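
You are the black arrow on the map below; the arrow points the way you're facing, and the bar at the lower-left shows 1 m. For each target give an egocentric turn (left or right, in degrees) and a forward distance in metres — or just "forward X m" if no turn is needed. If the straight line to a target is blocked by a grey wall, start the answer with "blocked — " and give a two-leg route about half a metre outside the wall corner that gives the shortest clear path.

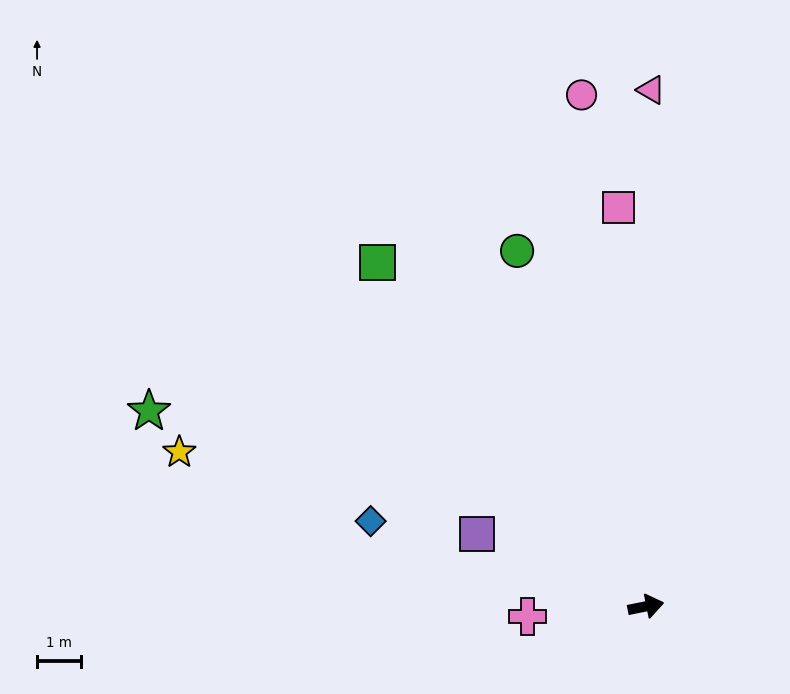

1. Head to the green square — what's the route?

turn left 117°, forward 10.0 m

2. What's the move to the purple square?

turn left 145°, forward 4.2 m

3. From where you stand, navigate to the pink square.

turn left 83°, forward 9.1 m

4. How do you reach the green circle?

turn left 99°, forward 8.6 m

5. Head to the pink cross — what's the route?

turn left 174°, forward 2.7 m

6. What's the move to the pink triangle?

turn left 78°, forward 11.8 m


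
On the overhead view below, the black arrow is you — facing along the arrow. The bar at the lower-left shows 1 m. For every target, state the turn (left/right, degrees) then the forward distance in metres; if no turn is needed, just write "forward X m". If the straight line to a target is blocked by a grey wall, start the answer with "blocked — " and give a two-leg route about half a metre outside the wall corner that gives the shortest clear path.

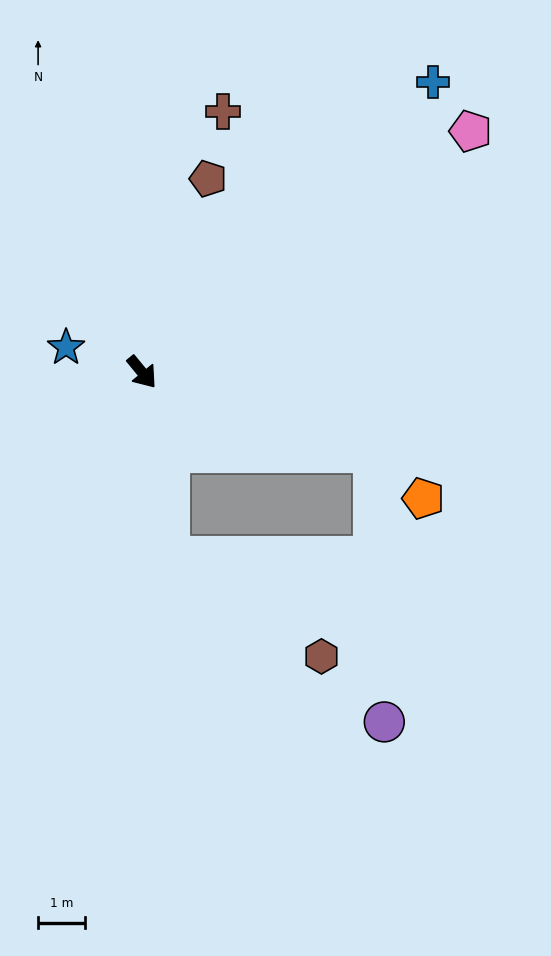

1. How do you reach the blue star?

turn right 148°, forward 1.7 m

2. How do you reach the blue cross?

turn left 95°, forward 8.7 m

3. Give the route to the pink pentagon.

turn left 87°, forward 8.6 m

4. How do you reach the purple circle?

blocked — turn left 31°, forward 5.2 m, then turn right 68°, forward 5.7 m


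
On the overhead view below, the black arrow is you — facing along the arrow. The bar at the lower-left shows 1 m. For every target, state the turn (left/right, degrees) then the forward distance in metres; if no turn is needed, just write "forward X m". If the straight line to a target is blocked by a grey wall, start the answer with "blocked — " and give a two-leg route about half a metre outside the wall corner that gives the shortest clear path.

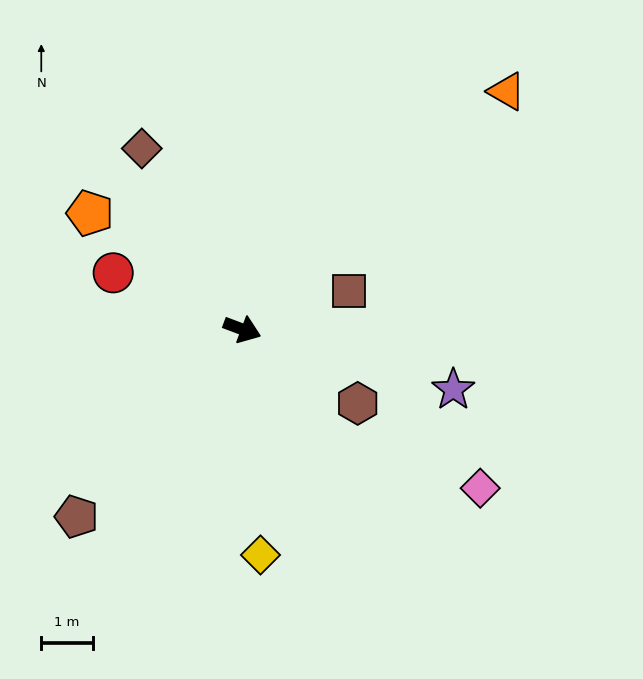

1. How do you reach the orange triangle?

turn left 63°, forward 6.9 m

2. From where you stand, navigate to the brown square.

turn left 41°, forward 2.2 m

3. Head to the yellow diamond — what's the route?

turn right 65°, forward 4.4 m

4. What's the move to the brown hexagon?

turn right 12°, forward 2.7 m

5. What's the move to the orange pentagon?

turn left 163°, forward 3.7 m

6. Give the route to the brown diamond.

turn left 140°, forward 4.0 m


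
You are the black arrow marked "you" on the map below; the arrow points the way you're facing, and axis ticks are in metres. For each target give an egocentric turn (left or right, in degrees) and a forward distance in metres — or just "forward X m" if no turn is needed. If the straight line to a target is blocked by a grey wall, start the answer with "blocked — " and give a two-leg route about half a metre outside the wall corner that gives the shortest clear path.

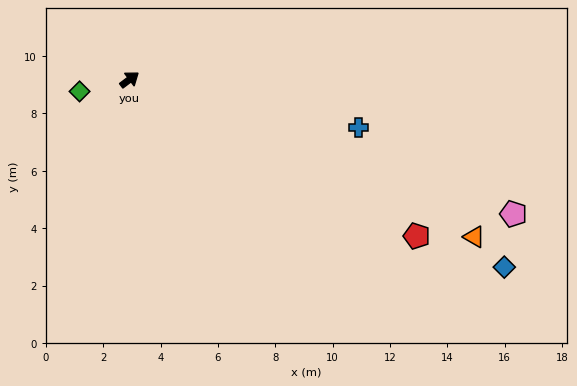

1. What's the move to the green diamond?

turn left 156°, forward 1.8 m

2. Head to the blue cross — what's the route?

turn right 49°, forward 8.2 m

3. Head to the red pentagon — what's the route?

turn right 66°, forward 11.4 m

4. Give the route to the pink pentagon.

turn right 56°, forward 14.2 m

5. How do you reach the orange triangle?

turn right 62°, forward 13.2 m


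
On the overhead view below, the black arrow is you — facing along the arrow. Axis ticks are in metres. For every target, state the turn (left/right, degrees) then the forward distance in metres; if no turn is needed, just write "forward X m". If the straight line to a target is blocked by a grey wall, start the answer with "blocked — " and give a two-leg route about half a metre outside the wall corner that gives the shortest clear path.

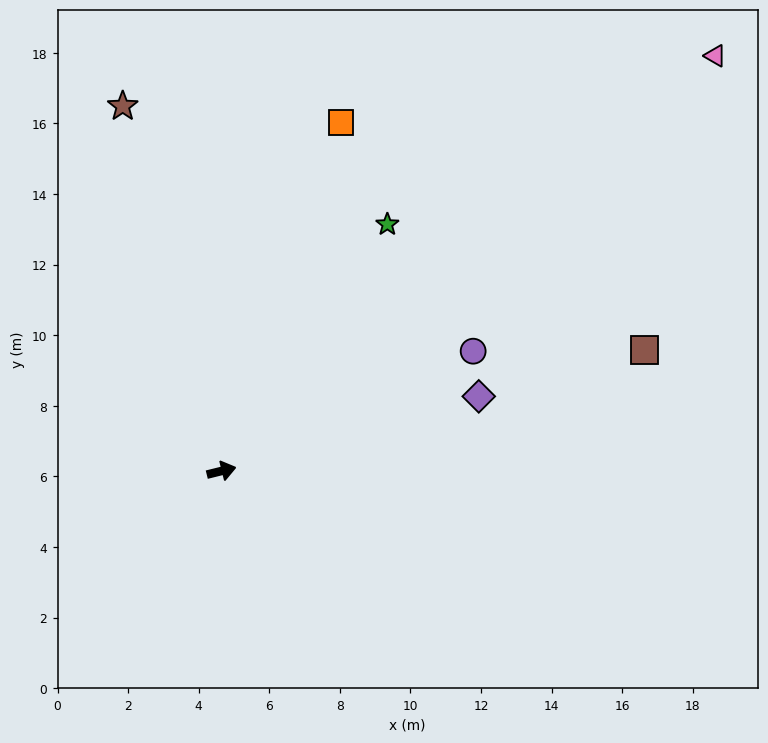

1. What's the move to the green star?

turn left 42°, forward 8.4 m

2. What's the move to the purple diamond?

turn left 2°, forward 7.6 m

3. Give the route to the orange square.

turn left 57°, forward 10.4 m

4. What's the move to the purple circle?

turn left 12°, forward 7.9 m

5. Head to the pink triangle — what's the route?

turn left 26°, forward 18.3 m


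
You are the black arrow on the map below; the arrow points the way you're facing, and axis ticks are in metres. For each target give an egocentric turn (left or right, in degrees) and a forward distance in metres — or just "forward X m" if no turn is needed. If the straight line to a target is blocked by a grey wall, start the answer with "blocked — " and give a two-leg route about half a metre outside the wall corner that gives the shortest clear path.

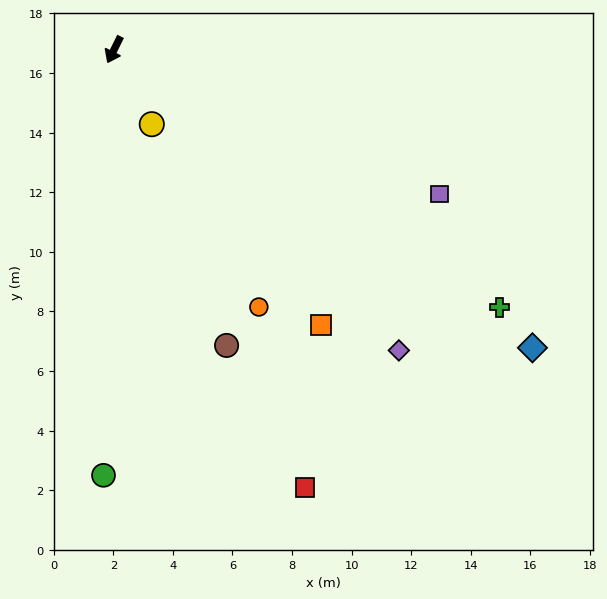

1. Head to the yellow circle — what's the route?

turn left 53°, forward 2.8 m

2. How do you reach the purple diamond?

turn left 70°, forward 13.9 m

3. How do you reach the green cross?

turn left 83°, forward 15.6 m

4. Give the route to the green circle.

turn left 25°, forward 14.3 m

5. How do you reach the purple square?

turn left 92°, forward 11.9 m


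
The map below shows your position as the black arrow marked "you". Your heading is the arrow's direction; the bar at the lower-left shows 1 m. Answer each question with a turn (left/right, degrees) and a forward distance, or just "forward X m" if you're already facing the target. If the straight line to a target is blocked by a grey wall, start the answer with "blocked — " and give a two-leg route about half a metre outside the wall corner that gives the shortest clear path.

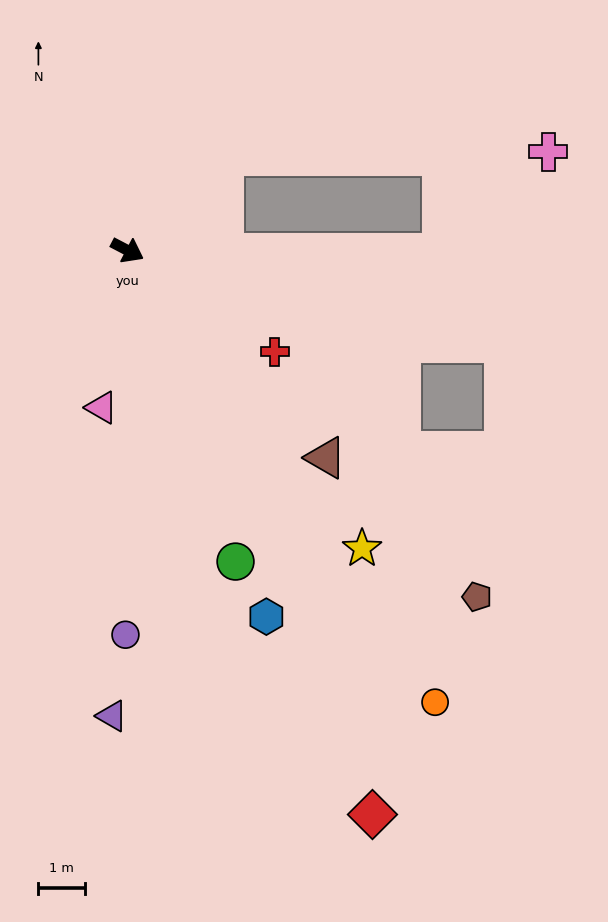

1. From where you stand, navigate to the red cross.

turn right 7°, forward 3.8 m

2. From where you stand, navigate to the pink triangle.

turn right 72°, forward 3.4 m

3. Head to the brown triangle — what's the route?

turn right 19°, forward 6.1 m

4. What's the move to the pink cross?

blocked — turn left 72°, forward 2.9 m, then turn right 44°, forward 6.9 m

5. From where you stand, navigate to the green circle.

turn right 43°, forward 7.0 m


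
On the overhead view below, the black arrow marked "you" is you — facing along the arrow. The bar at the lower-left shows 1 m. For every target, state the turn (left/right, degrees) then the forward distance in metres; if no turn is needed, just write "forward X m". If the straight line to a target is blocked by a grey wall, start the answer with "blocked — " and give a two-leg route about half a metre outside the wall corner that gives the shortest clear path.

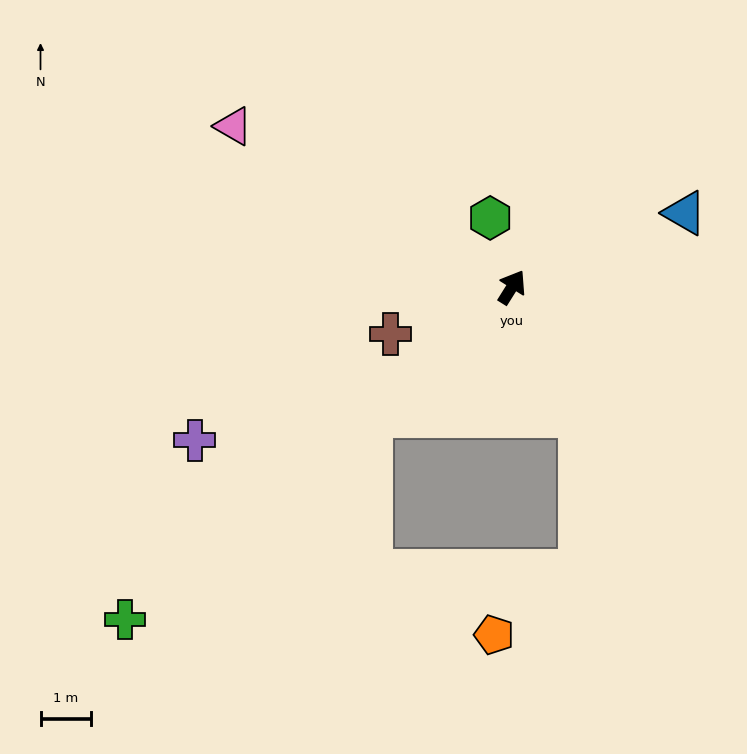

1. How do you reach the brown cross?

turn left 143°, forward 2.6 m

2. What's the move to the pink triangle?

turn left 92°, forward 6.4 m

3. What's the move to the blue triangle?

turn right 35°, forward 3.7 m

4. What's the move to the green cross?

turn left 163°, forward 10.2 m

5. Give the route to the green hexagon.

turn left 50°, forward 1.4 m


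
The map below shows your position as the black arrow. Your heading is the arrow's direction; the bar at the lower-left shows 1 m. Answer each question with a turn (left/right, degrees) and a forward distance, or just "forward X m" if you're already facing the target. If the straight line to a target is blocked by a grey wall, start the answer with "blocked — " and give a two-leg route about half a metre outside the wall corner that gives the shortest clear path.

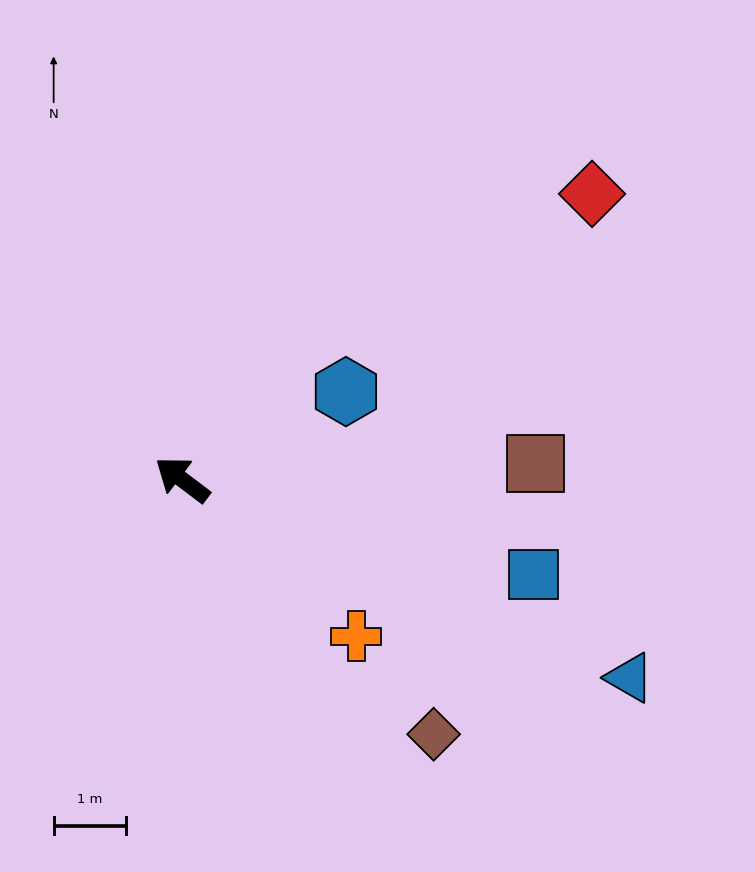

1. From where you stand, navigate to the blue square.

turn right 158°, forward 5.1 m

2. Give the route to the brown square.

turn right 140°, forward 4.9 m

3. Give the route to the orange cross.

turn left 175°, forward 3.3 m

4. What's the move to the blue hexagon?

turn right 115°, forward 2.6 m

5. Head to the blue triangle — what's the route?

turn right 167°, forward 6.8 m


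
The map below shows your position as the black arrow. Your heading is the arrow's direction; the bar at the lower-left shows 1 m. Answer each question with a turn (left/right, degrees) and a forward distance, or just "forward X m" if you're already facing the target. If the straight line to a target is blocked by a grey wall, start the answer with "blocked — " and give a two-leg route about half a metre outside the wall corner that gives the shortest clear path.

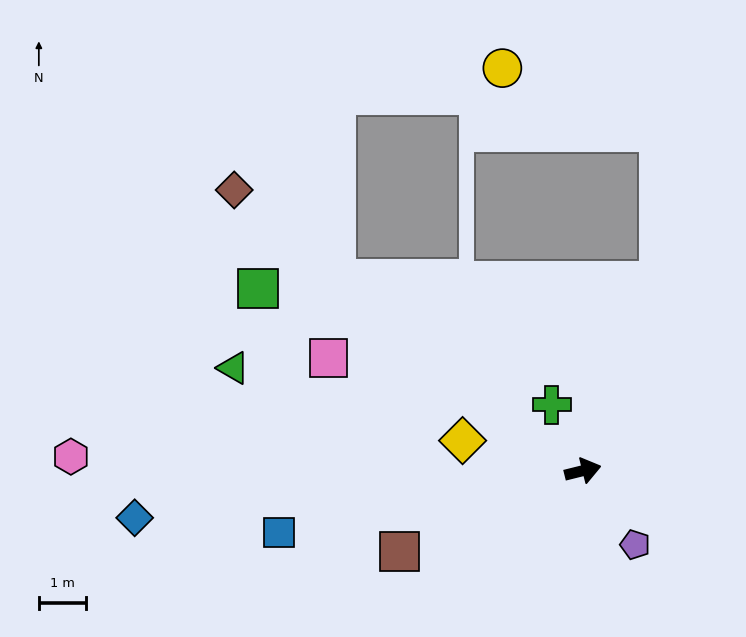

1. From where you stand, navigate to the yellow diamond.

turn left 152°, forward 2.6 m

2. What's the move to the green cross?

turn left 101°, forward 1.5 m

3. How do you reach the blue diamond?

turn left 172°, forward 9.5 m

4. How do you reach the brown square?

turn right 170°, forward 4.2 m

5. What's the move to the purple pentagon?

turn right 69°, forward 1.9 m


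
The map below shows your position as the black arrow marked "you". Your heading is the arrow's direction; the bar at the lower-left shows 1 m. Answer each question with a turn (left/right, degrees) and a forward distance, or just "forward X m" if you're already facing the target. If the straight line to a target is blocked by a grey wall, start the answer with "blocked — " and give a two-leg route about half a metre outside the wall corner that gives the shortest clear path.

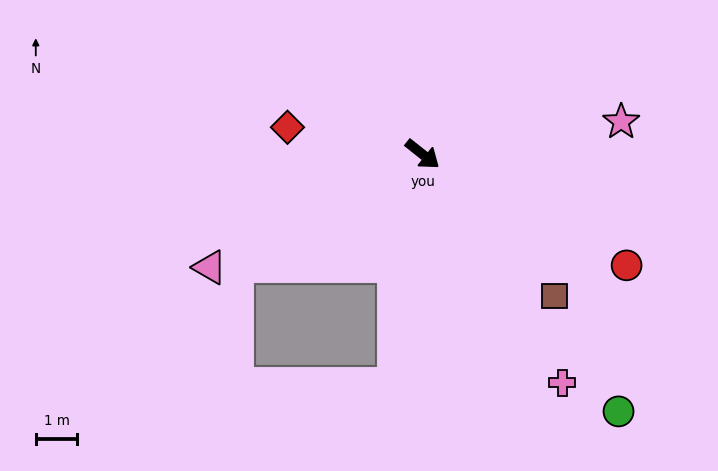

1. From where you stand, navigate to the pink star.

turn left 48°, forward 4.8 m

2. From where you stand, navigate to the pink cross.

turn right 20°, forward 6.4 m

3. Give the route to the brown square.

turn right 9°, forward 4.7 m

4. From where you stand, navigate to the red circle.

turn left 10°, forward 5.6 m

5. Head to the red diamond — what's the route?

turn right 153°, forward 3.3 m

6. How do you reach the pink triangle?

turn right 114°, forward 5.8 m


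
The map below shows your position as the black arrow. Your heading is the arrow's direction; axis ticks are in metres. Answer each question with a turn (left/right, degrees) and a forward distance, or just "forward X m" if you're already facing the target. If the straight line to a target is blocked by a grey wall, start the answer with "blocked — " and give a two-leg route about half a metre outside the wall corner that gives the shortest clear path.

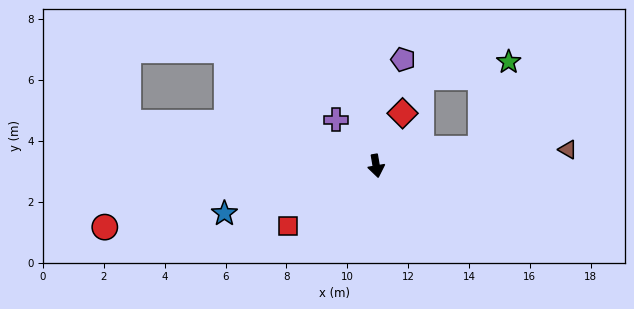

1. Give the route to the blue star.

turn right 82°, forward 5.2 m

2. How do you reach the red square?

turn right 65°, forward 3.5 m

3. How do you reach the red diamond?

turn left 144°, forward 1.9 m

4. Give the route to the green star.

blocked — turn left 89°, forward 3.5 m, then turn left 63°, forward 3.0 m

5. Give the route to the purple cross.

turn right 149°, forward 2.0 m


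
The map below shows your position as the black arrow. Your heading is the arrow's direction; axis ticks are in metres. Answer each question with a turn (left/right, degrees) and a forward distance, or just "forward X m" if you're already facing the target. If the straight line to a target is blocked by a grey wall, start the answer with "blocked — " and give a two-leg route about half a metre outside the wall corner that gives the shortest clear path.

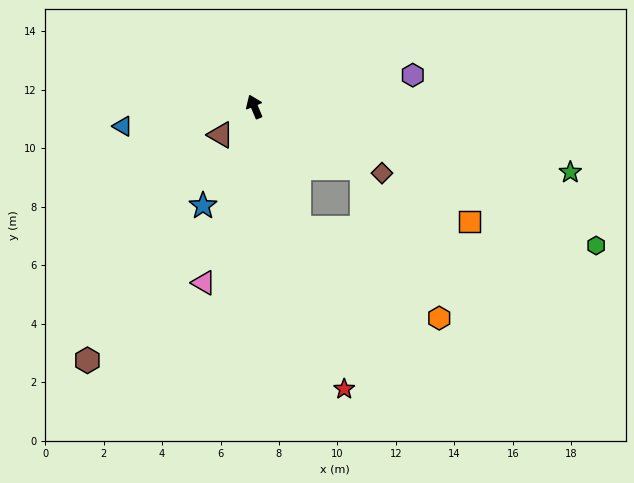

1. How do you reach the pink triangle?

turn left 141°, forward 6.3 m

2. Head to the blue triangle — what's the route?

turn left 76°, forward 4.6 m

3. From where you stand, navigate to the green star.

turn right 125°, forward 11.0 m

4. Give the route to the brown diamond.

turn right 140°, forward 4.9 m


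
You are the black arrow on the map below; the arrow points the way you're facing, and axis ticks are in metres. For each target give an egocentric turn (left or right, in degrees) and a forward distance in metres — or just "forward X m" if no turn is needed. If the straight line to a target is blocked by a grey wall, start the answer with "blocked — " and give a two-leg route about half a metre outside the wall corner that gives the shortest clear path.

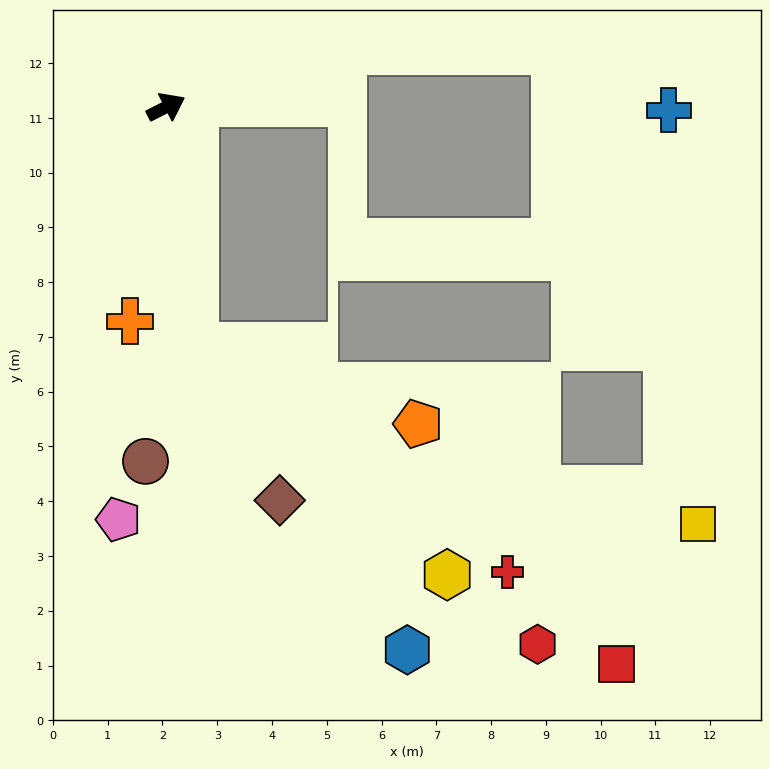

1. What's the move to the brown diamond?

blocked — turn right 110°, forward 4.4 m, then turn left 22°, forward 3.2 m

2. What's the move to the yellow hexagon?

blocked — turn right 110°, forward 4.4 m, then turn left 41°, forward 6.2 m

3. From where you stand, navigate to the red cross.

blocked — turn right 110°, forward 4.4 m, then turn left 47°, forward 7.1 m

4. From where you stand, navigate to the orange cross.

turn right 126°, forward 4.0 m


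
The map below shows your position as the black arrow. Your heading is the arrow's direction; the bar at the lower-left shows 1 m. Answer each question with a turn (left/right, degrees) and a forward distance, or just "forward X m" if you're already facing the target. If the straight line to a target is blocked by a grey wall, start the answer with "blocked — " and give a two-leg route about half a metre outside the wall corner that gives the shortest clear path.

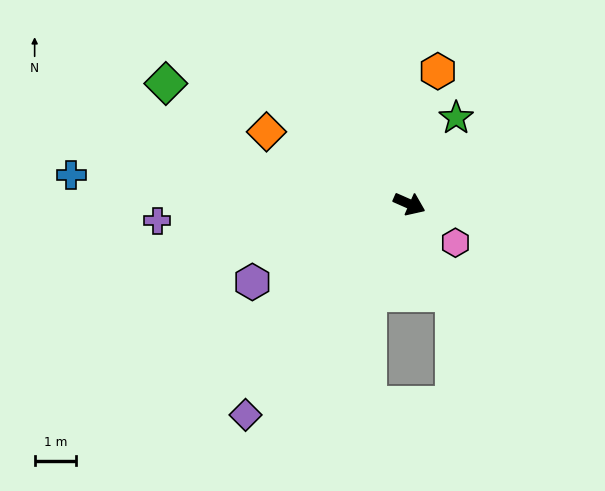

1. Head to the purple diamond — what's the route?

turn right 104°, forward 6.4 m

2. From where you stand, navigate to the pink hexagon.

turn right 16°, forward 1.4 m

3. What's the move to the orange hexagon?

turn left 102°, forward 3.3 m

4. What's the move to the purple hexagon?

turn right 130°, forward 4.2 m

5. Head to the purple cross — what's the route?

turn right 152°, forward 6.1 m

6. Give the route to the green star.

turn left 85°, forward 2.4 m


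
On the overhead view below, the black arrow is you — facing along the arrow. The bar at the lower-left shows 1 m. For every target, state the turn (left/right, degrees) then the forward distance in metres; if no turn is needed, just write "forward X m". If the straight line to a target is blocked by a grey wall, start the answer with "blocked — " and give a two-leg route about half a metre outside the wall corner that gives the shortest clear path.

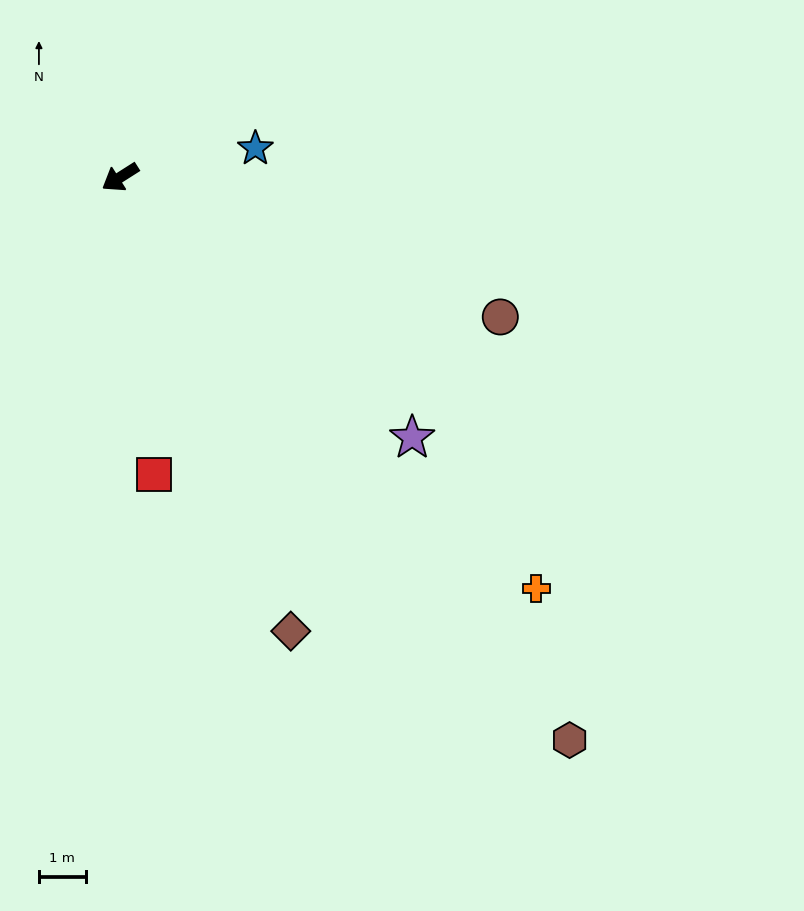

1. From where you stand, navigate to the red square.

turn left 64°, forward 6.4 m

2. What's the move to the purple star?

turn left 106°, forward 8.3 m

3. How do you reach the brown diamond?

turn left 78°, forward 10.3 m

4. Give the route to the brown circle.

turn left 127°, forward 8.6 m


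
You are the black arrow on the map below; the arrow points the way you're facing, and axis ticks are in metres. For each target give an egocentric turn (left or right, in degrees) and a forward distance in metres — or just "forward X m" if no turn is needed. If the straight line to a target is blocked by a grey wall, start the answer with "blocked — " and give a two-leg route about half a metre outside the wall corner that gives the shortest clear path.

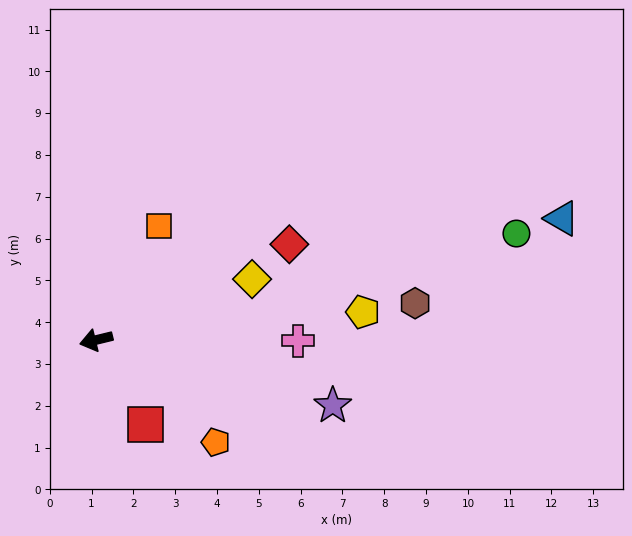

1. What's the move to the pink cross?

turn left 166°, forward 4.8 m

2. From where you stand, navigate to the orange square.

turn right 133°, forward 3.1 m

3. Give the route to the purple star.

turn left 151°, forward 5.9 m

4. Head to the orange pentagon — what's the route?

turn left 126°, forward 3.8 m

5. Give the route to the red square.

turn left 106°, forward 2.3 m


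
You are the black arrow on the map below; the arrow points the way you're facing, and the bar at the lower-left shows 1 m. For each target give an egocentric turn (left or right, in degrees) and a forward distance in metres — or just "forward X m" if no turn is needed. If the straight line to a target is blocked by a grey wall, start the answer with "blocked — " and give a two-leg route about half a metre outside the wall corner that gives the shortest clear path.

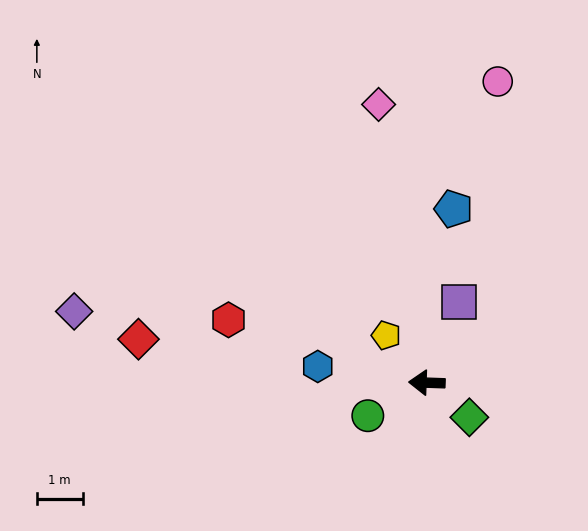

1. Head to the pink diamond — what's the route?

turn right 78°, forward 6.1 m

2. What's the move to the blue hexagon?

turn right 6°, forward 2.4 m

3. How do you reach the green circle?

turn left 31°, forward 1.5 m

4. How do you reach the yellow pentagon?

turn right 47°, forward 1.4 m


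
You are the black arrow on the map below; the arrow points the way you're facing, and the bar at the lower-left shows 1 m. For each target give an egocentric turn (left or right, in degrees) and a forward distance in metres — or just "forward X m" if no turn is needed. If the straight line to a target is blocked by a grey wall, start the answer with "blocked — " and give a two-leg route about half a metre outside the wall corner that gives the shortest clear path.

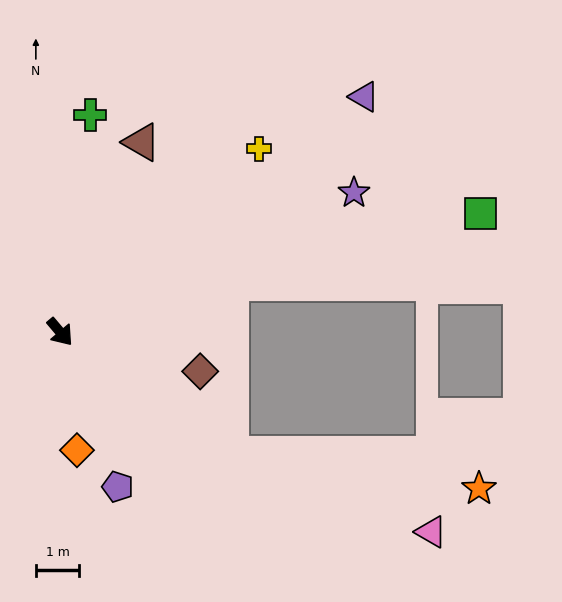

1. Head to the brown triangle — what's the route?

turn left 117°, forward 4.8 m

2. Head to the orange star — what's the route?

blocked — turn left 14°, forward 4.8 m, then turn left 28°, forward 5.8 m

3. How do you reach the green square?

turn left 66°, forward 10.1 m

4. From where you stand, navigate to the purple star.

turn left 75°, forward 7.5 m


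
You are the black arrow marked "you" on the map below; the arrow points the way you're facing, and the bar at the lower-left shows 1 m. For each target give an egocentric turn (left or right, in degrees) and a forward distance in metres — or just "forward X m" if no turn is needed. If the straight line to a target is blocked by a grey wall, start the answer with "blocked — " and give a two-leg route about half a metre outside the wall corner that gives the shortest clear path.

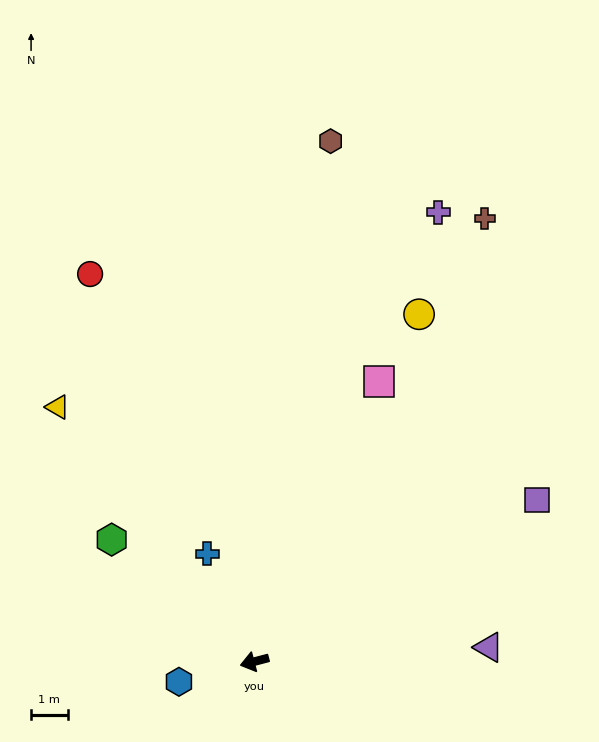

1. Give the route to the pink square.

turn right 129°, forward 8.4 m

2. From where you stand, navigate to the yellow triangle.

turn right 67°, forward 8.8 m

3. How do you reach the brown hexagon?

turn right 113°, forward 14.3 m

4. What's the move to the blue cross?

turn right 81°, forward 3.2 m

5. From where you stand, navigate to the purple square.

turn right 165°, forward 8.9 m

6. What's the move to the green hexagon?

turn right 55°, forward 5.1 m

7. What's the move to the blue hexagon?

forward 2.1 m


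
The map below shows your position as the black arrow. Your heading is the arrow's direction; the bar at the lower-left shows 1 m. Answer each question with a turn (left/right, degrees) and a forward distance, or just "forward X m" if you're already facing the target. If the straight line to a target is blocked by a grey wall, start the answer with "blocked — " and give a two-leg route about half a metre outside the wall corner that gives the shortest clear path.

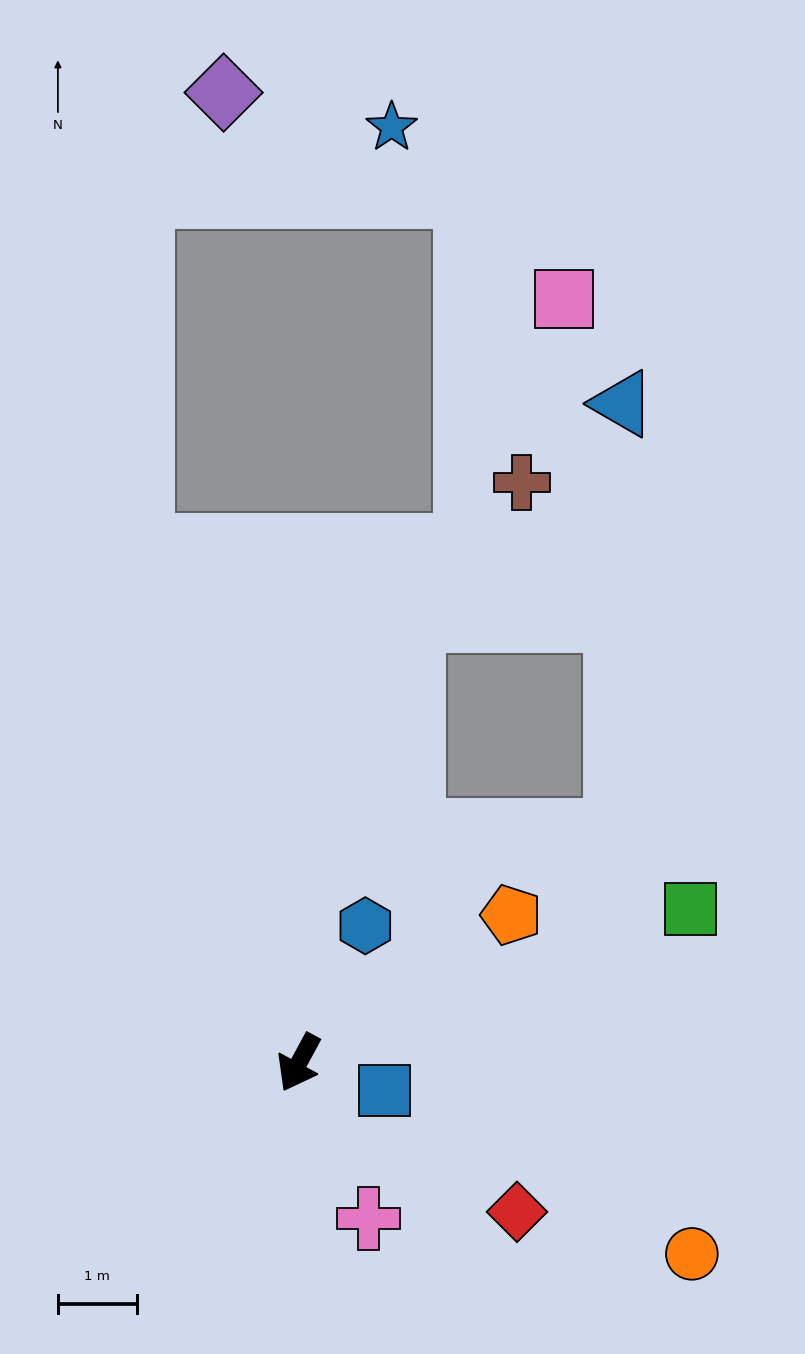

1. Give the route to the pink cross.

turn left 53°, forward 2.2 m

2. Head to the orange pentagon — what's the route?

turn left 153°, forward 3.3 m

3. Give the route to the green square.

turn left 140°, forward 5.3 m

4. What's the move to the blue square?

turn left 100°, forward 1.1 m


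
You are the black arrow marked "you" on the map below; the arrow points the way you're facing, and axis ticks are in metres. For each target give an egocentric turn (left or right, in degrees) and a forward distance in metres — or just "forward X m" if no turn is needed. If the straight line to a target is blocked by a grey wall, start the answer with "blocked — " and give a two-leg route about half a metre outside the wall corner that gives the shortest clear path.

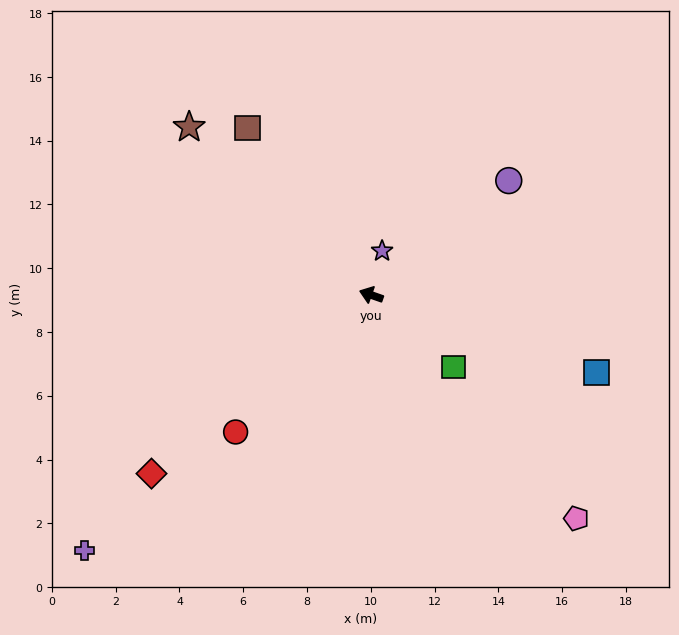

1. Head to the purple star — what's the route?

turn right 85°, forward 1.4 m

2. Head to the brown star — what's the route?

turn right 23°, forward 7.8 m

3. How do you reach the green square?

turn left 158°, forward 3.4 m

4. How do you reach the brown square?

turn right 34°, forward 6.5 m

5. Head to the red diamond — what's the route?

turn left 58°, forward 8.9 m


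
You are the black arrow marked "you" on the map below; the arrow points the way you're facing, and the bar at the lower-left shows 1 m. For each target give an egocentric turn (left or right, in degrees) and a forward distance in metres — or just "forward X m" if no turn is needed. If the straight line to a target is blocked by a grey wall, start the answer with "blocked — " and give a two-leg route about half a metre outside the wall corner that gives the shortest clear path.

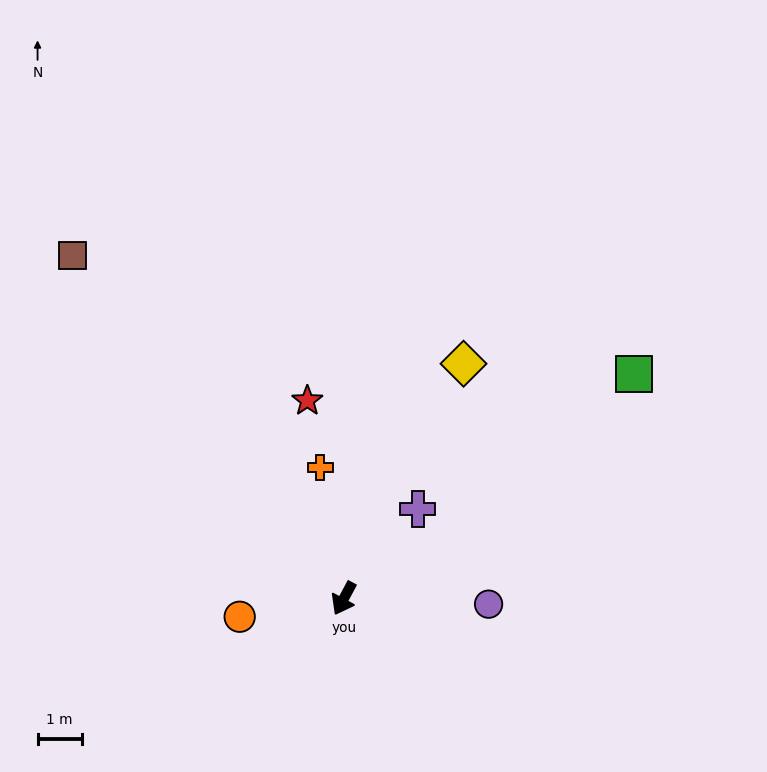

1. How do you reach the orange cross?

turn right 142°, forward 3.0 m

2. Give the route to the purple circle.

turn left 116°, forward 3.3 m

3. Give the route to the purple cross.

turn left 169°, forward 2.6 m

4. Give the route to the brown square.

turn right 113°, forward 9.9 m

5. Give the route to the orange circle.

turn right 52°, forward 2.4 m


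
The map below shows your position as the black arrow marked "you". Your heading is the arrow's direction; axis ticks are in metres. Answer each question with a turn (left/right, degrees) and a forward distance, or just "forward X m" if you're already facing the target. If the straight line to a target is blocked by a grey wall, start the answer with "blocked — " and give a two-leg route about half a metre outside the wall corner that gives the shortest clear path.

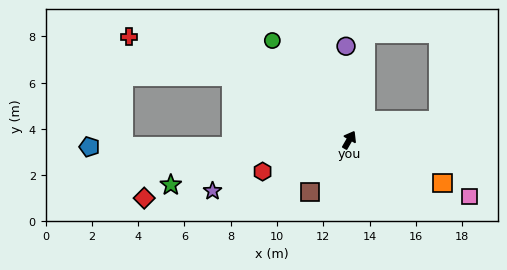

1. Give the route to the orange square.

turn right 85°, forward 4.4 m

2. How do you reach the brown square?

turn left 173°, forward 2.8 m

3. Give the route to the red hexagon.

turn left 140°, forward 4.0 m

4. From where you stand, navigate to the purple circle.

turn left 32°, forward 4.1 m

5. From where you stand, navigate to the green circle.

turn left 68°, forward 5.4 m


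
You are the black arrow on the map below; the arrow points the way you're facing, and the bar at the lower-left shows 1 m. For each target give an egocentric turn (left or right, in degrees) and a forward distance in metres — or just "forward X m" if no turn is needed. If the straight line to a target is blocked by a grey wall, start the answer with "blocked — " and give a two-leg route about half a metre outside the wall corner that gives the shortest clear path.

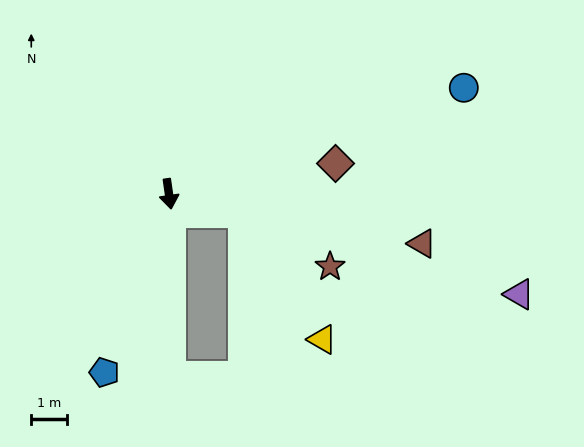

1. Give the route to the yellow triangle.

blocked — turn left 67°, forward 2.2 m, then turn right 43°, forward 4.2 m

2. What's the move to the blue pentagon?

turn right 28°, forward 5.4 m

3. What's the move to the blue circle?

turn left 102°, forward 8.9 m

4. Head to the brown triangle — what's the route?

turn left 71°, forward 7.3 m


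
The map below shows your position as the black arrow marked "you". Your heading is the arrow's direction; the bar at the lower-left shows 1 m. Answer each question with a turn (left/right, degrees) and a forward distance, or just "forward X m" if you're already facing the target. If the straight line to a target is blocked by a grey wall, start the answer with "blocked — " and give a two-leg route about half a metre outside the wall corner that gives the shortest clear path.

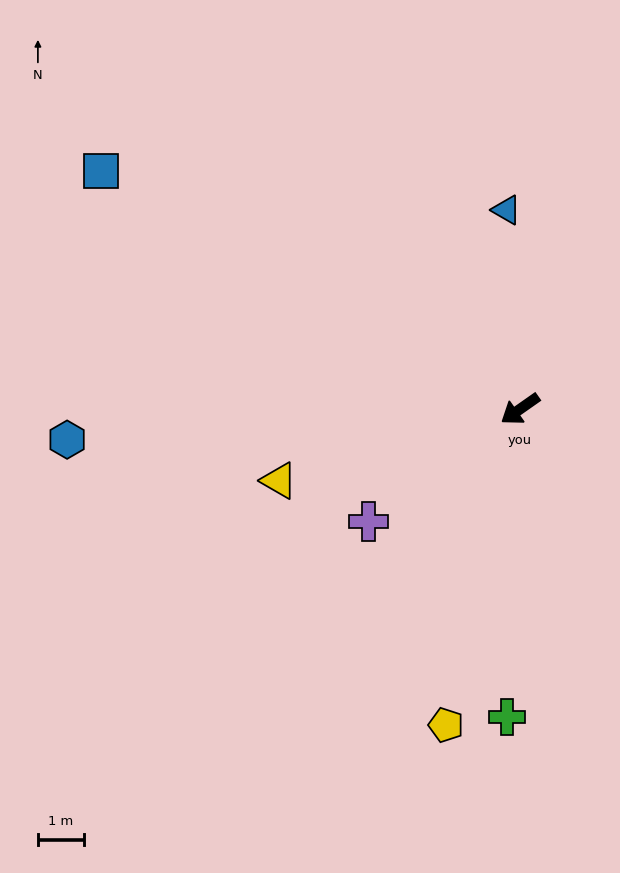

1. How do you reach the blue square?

turn right 65°, forward 10.5 m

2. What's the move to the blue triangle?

turn right 121°, forward 4.4 m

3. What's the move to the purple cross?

forward 4.1 m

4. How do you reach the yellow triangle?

turn right 19°, forward 5.5 m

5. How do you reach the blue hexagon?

turn right 31°, forward 9.9 m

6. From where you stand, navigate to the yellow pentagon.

turn left 42°, forward 7.1 m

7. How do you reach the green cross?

turn left 52°, forward 6.7 m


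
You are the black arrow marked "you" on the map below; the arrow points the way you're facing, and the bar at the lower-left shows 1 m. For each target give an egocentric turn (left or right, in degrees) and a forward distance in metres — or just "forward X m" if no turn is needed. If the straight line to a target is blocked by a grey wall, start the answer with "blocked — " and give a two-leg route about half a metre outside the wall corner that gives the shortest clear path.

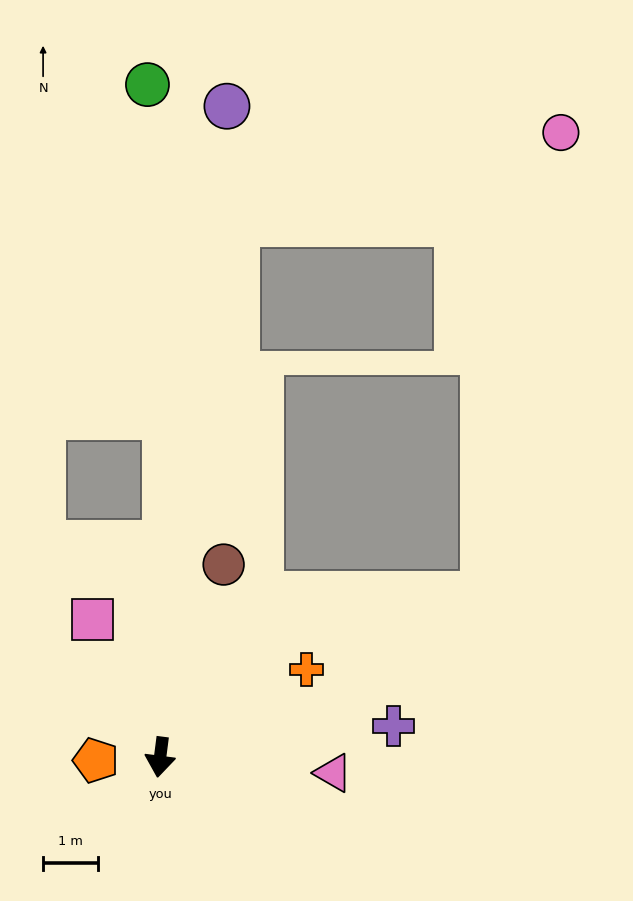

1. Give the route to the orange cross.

turn left 128°, forward 3.1 m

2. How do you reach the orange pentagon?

turn right 80°, forward 1.2 m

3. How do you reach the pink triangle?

turn left 92°, forward 3.2 m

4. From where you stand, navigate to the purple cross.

turn left 105°, forward 4.3 m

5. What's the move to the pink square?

turn right 147°, forward 2.8 m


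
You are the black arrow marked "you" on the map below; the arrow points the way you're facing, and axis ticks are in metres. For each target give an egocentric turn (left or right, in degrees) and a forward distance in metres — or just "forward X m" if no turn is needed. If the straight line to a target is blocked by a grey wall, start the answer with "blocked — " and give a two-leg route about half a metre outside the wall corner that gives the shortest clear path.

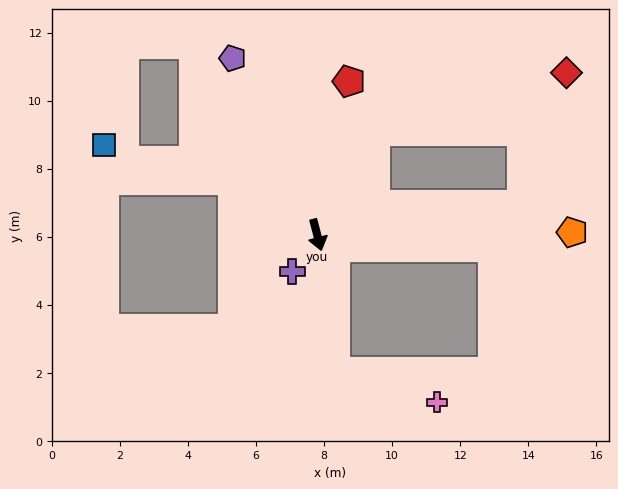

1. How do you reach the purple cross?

turn right 49°, forward 1.3 m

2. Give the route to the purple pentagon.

turn right 169°, forward 5.7 m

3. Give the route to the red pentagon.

turn left 154°, forward 4.6 m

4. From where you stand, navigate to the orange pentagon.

turn left 76°, forward 7.5 m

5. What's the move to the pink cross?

blocked — turn right 7°, forward 4.0 m, then turn left 65°, forward 3.1 m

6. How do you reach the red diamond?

blocked — turn left 136°, forward 3.5 m, then turn right 44°, forward 5.9 m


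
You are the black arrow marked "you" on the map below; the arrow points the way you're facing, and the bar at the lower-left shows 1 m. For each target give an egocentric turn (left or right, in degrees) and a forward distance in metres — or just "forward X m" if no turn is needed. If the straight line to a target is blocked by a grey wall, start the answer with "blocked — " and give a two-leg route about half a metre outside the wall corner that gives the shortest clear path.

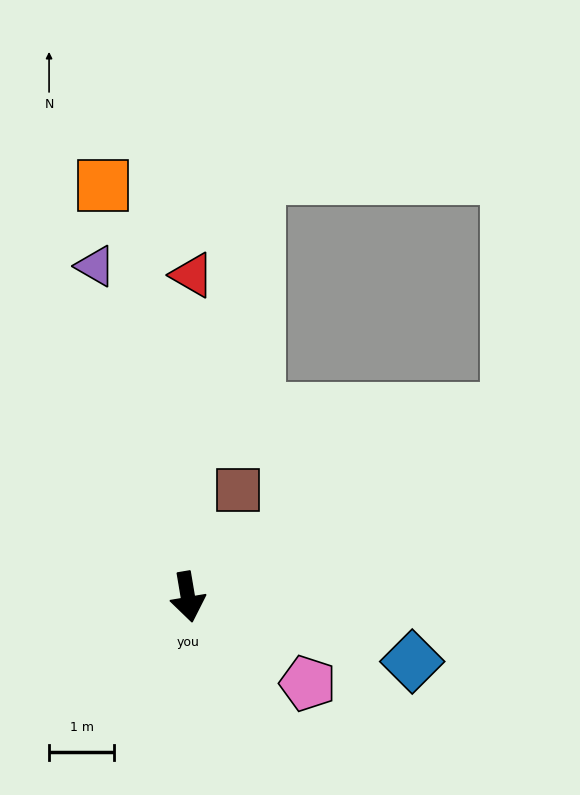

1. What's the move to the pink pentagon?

turn left 45°, forward 2.3 m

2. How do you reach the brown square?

turn left 145°, forward 1.8 m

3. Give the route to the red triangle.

turn left 170°, forward 4.9 m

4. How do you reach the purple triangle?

turn right 174°, forward 5.3 m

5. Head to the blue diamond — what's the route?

turn left 64°, forward 3.6 m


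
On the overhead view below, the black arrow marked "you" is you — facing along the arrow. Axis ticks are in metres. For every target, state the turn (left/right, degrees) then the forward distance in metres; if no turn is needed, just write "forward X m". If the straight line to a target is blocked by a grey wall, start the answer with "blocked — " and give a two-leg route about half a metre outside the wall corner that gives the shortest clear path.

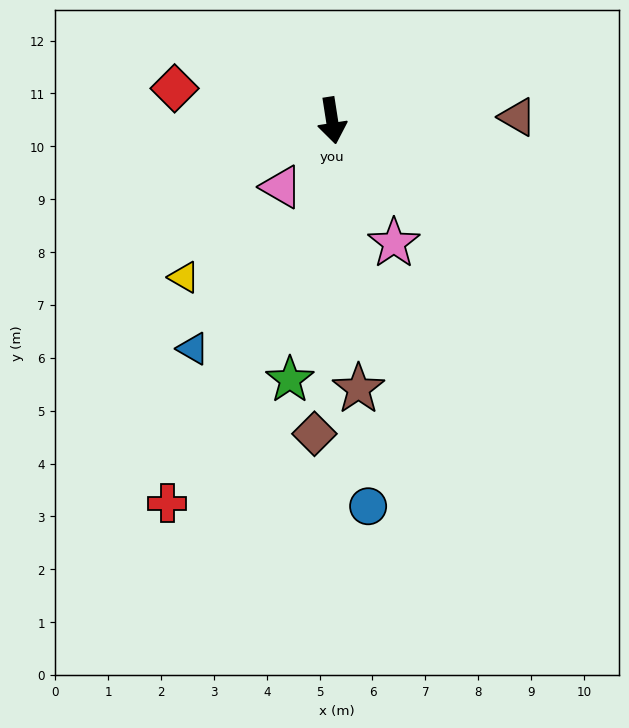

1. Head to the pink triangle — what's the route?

turn right 46°, forward 1.6 m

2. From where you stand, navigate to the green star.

turn right 18°, forward 5.0 m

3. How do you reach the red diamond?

turn right 110°, forward 3.0 m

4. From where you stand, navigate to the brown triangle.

turn left 82°, forward 3.5 m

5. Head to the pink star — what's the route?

turn left 18°, forward 2.6 m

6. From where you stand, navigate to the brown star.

turn right 3°, forward 5.1 m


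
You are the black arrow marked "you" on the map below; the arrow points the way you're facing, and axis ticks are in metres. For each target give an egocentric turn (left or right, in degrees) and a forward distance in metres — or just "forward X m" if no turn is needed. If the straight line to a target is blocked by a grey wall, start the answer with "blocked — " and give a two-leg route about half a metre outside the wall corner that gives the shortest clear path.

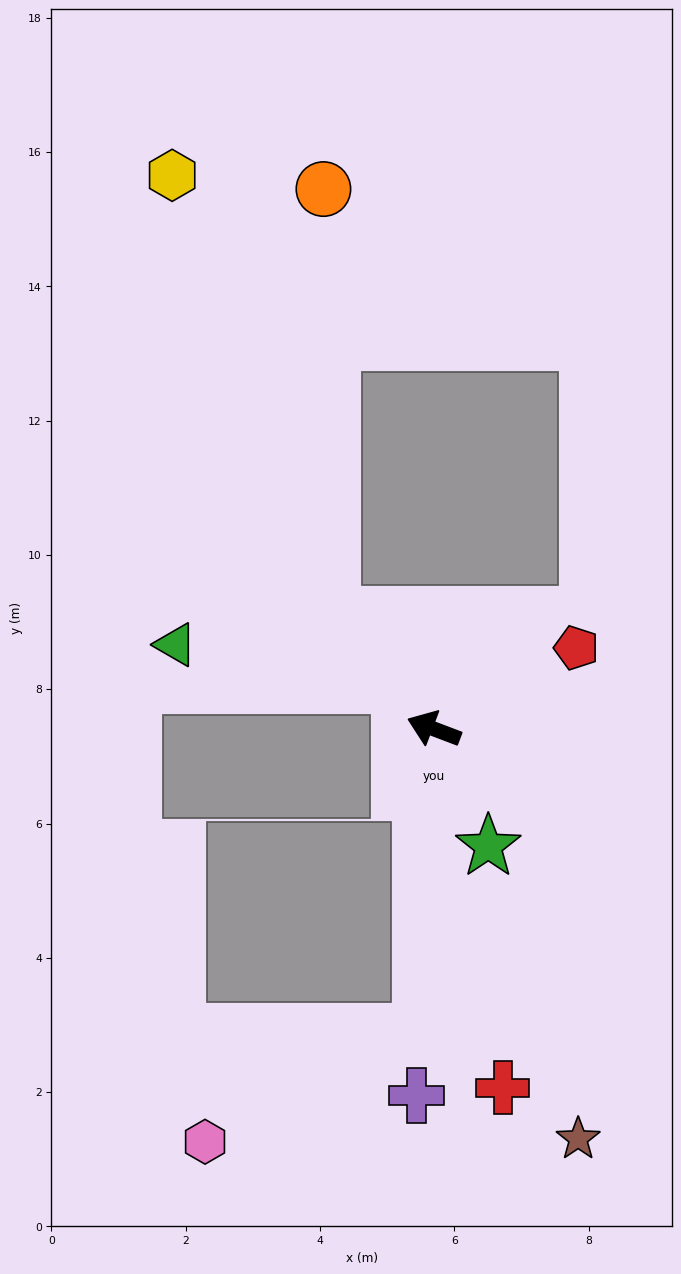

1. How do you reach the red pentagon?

turn right 130°, forward 2.4 m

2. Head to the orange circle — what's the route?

blocked — turn right 27°, forward 2.3 m, then turn right 41°, forward 6.3 m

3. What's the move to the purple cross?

turn left 108°, forward 5.5 m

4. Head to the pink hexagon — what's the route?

blocked — turn left 108°, forward 4.5 m, then turn right 60°, forward 3.6 m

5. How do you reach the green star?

turn left 136°, forward 1.9 m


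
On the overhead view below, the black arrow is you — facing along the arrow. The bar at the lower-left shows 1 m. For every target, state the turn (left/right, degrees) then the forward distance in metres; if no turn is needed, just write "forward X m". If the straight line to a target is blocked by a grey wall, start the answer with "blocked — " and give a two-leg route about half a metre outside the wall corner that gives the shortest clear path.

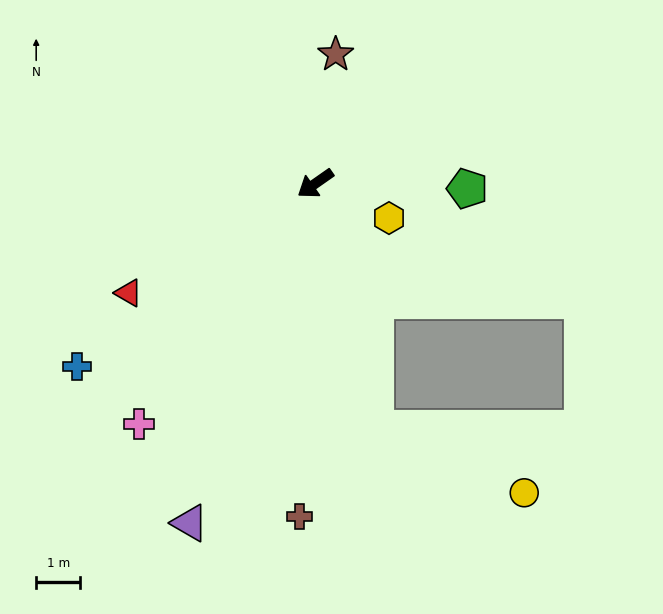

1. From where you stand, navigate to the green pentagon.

turn left 143°, forward 3.4 m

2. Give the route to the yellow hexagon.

turn left 120°, forward 1.8 m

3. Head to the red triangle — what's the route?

turn right 5°, forward 4.9 m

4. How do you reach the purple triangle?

turn left 35°, forward 8.2 m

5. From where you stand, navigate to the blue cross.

turn left 3°, forward 6.8 m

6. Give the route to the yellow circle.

blocked — turn left 69°, forward 5.7 m, then turn left 53°, forward 3.7 m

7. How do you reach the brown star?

turn right 134°, forward 3.0 m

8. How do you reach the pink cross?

turn left 19°, forward 6.7 m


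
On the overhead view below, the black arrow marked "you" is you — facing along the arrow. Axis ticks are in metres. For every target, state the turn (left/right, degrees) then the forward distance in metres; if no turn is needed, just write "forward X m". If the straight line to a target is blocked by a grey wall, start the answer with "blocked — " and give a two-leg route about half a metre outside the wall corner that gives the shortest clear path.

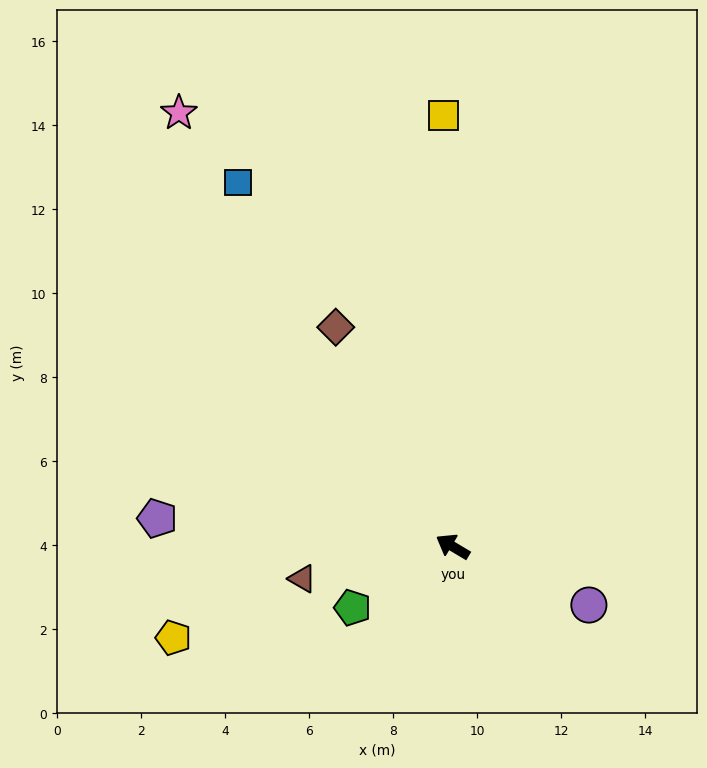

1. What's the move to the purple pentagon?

turn left 25°, forward 7.1 m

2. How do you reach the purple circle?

turn right 172°, forward 3.5 m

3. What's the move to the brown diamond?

turn right 31°, forward 5.9 m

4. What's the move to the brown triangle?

turn left 43°, forward 3.7 m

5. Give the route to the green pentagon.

turn left 62°, forward 2.8 m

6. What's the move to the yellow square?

turn right 58°, forward 10.3 m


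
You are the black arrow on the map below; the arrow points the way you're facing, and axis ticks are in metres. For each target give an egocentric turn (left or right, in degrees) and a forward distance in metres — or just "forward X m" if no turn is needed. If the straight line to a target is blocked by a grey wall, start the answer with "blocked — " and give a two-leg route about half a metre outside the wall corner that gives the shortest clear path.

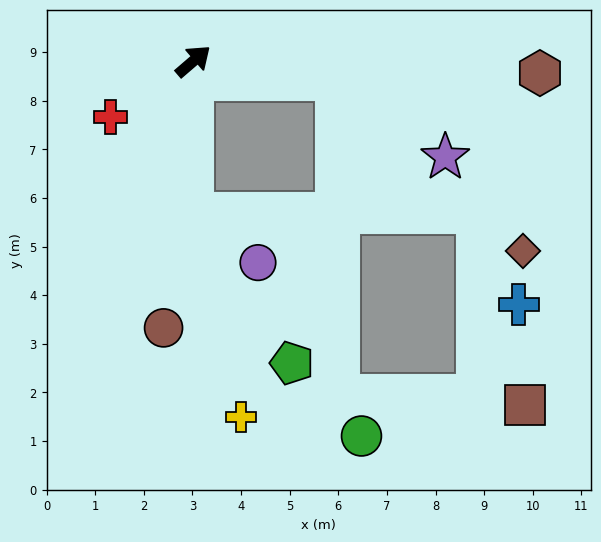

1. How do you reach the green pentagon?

blocked — turn right 131°, forward 3.1 m, then turn left 34°, forward 3.7 m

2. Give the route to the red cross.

turn left 173°, forward 2.1 m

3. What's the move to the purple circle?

blocked — turn right 131°, forward 3.1 m, then turn left 53°, forward 1.7 m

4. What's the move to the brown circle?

turn right 137°, forward 5.5 m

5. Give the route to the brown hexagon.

turn right 43°, forward 7.1 m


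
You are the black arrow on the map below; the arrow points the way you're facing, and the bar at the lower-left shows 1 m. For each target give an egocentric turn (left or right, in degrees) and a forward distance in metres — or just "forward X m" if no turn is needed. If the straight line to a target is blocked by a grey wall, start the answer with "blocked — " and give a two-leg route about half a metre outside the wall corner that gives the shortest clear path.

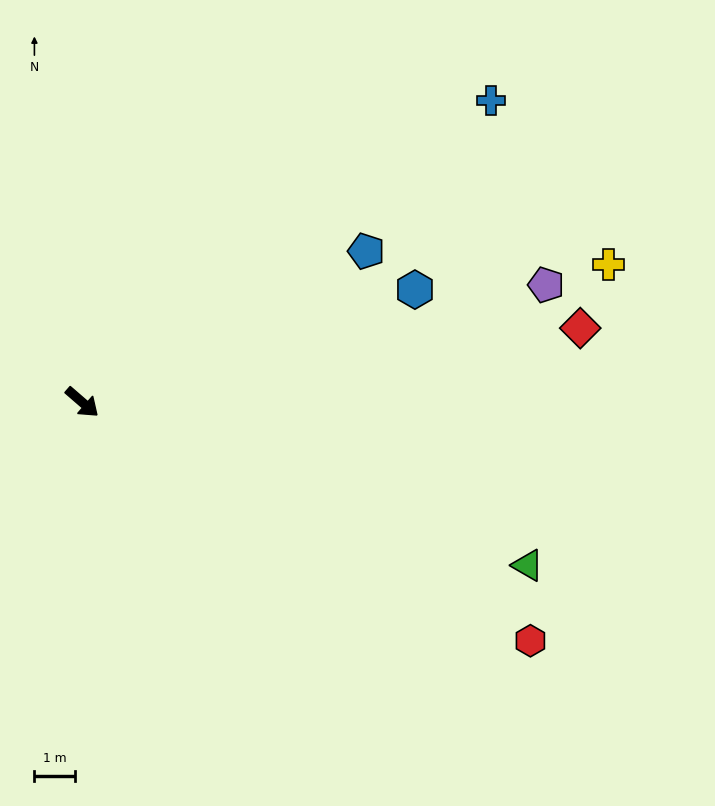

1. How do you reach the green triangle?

turn left 21°, forward 11.6 m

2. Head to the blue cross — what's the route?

turn left 77°, forward 12.4 m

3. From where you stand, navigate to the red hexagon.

turn left 13°, forward 12.4 m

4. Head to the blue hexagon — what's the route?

turn left 60°, forward 8.6 m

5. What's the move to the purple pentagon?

turn left 55°, forward 11.7 m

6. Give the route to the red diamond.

turn left 49°, forward 12.3 m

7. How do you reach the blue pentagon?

turn left 69°, forward 7.8 m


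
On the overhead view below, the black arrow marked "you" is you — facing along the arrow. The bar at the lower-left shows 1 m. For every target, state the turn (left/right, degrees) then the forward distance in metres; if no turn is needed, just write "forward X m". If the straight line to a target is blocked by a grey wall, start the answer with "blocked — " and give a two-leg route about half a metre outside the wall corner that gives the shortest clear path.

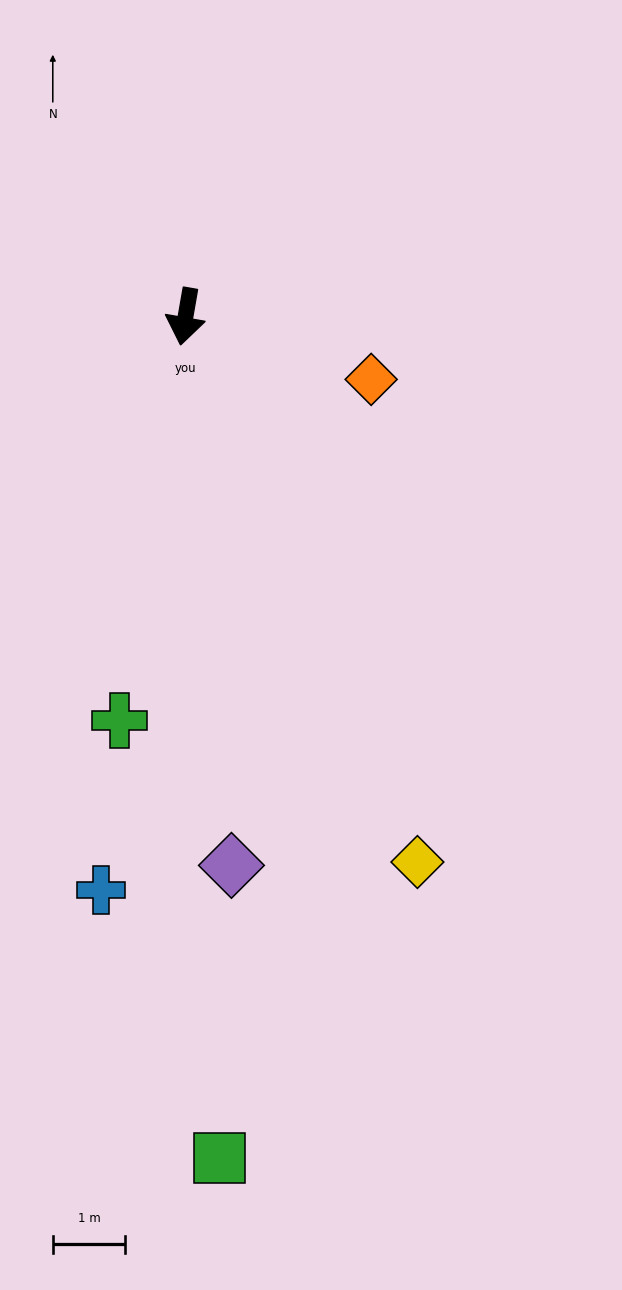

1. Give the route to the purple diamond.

turn left 15°, forward 7.6 m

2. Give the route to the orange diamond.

turn left 81°, forward 2.7 m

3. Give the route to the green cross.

forward 5.7 m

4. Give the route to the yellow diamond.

turn left 33°, forward 8.2 m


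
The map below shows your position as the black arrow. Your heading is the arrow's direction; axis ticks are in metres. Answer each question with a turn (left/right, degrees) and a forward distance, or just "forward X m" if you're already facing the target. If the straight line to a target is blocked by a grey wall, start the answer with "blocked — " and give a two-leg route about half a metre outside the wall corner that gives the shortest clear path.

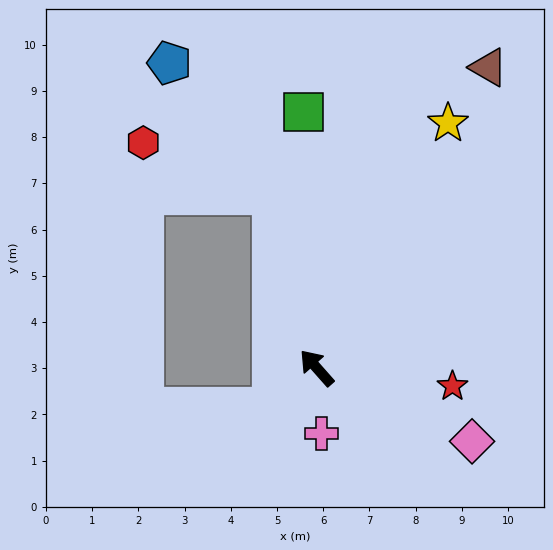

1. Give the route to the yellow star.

turn right 70°, forward 6.0 m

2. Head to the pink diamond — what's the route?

turn right 157°, forward 3.7 m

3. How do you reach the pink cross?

turn left 143°, forward 1.4 m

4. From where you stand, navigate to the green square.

turn right 39°, forward 5.5 m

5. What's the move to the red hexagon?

blocked — turn right 27°, forward 3.9 m, then turn left 53°, forward 3.0 m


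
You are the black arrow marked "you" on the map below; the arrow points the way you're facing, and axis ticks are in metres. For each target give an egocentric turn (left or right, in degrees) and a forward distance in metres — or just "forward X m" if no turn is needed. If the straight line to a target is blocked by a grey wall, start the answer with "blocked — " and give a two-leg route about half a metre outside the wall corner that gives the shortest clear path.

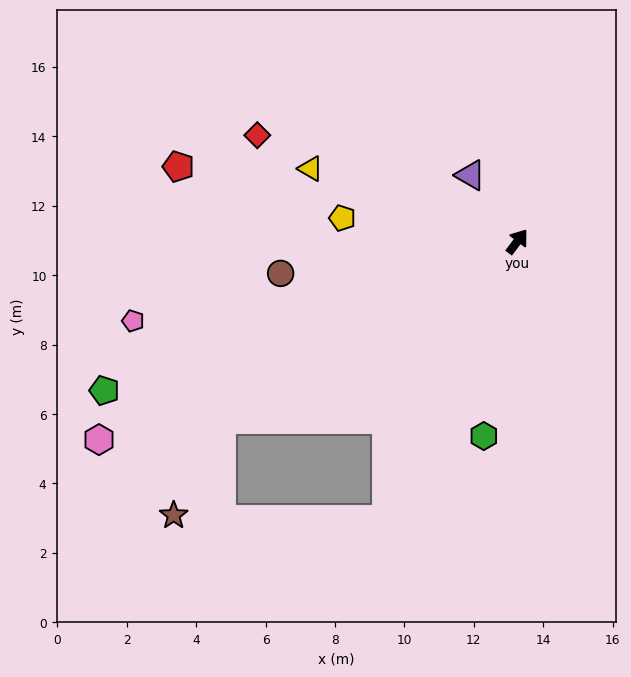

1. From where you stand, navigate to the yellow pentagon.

turn left 119°, forward 5.1 m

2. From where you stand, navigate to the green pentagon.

turn left 147°, forward 12.6 m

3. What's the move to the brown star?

blocked — turn left 158°, forward 10.0 m, then turn left 33°, forward 3.1 m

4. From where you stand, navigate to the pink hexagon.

turn left 152°, forward 13.3 m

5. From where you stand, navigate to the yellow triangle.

turn left 108°, forward 6.3 m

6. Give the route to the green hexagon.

turn right 153°, forward 5.7 m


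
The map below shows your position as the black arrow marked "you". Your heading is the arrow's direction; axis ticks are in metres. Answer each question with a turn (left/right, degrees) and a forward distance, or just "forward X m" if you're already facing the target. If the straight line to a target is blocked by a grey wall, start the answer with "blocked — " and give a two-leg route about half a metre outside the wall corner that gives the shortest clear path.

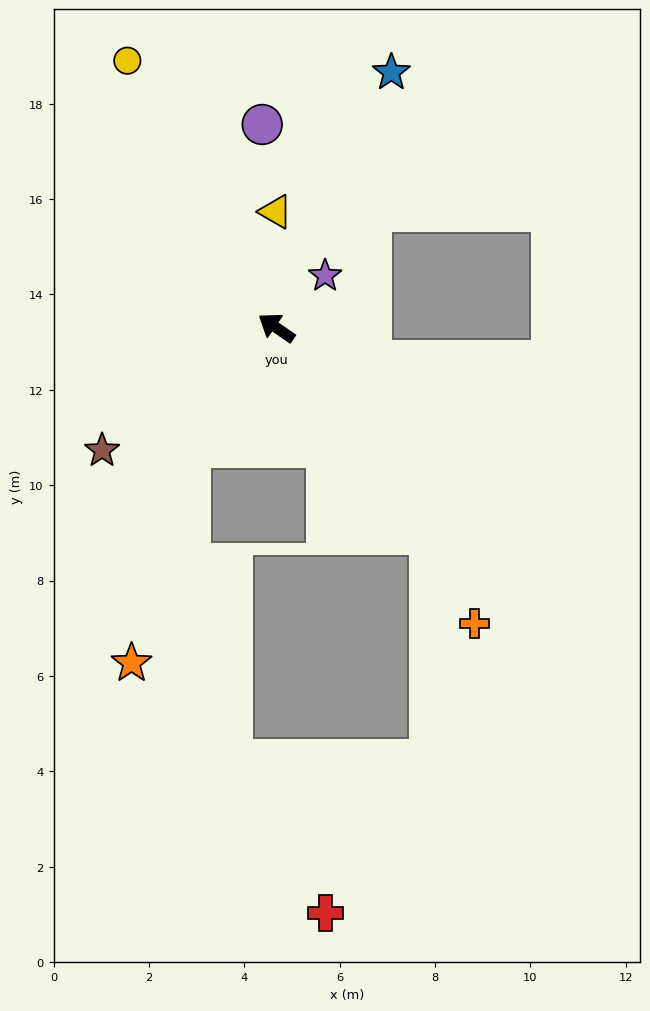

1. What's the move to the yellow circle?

turn right 26°, forward 6.4 m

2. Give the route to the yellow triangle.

turn right 55°, forward 2.4 m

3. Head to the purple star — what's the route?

turn right 99°, forward 1.5 m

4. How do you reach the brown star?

turn left 70°, forward 4.5 m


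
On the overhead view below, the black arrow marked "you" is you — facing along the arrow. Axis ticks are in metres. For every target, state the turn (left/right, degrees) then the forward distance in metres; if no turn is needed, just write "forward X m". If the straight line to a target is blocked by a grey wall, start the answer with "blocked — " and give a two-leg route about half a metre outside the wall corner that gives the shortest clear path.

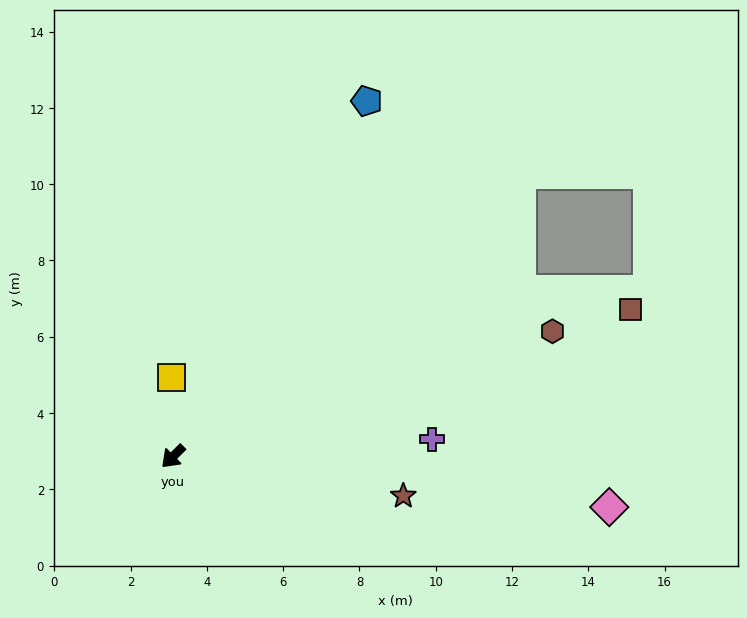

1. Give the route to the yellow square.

turn right 133°, forward 2.1 m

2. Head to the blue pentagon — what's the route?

turn right 163°, forward 10.6 m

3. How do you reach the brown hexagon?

turn left 154°, forward 10.5 m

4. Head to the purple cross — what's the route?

turn left 139°, forward 6.8 m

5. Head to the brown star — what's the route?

turn left 126°, forward 6.1 m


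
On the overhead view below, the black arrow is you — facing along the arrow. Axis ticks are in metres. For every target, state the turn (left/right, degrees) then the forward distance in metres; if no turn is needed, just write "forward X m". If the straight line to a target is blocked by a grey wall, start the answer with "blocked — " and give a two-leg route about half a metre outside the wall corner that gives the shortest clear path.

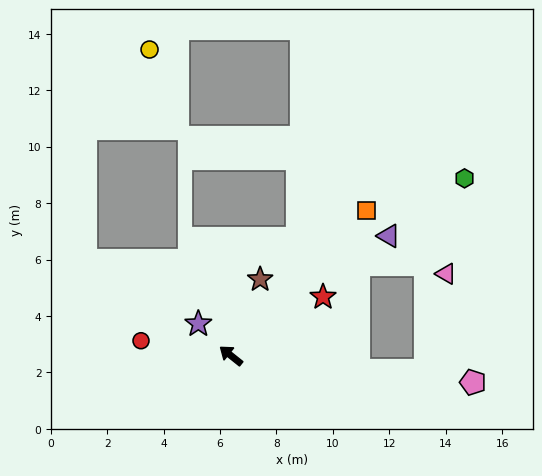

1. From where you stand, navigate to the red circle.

turn left 29°, forward 3.2 m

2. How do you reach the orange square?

turn right 94°, forward 7.0 m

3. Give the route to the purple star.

turn right 6°, forward 1.6 m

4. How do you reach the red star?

turn right 109°, forward 3.9 m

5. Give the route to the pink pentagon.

turn right 148°, forward 8.6 m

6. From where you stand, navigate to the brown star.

turn right 72°, forward 2.9 m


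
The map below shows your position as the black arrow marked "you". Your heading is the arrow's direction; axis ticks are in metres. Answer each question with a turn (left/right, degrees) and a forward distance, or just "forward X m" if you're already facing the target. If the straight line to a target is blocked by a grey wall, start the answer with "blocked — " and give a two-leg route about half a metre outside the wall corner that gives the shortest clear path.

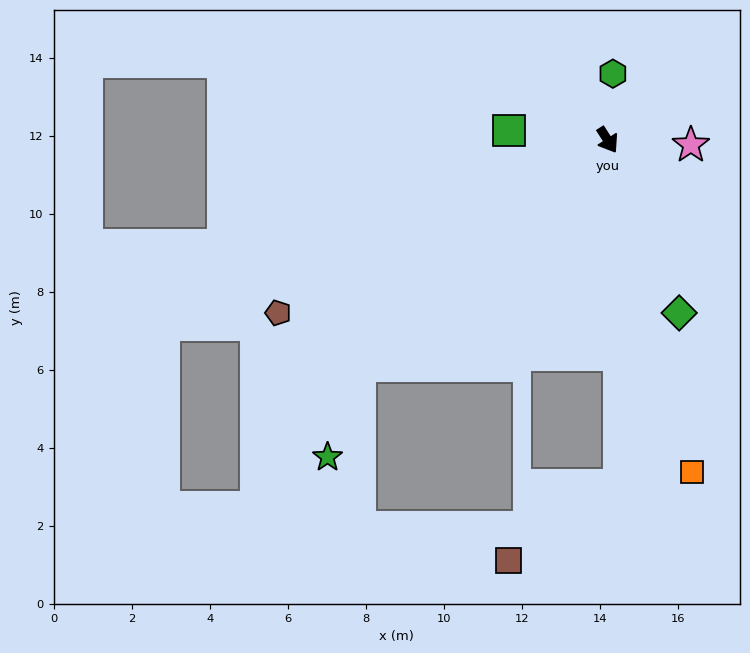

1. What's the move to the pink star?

turn left 54°, forward 2.1 m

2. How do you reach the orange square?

turn right 18°, forward 8.8 m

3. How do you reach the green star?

blocked — turn right 80°, forward 8.6 m, then turn left 28°, forward 2.5 m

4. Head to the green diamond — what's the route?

turn right 10°, forward 4.8 m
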